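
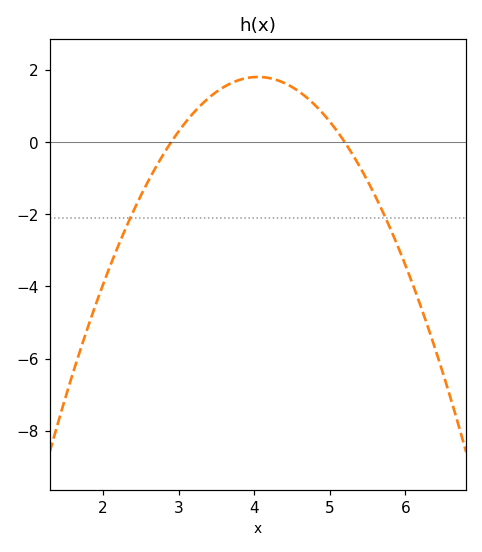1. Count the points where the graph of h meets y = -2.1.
2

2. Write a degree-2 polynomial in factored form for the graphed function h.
y = -1.37(x - 2.9)(x - 5.2)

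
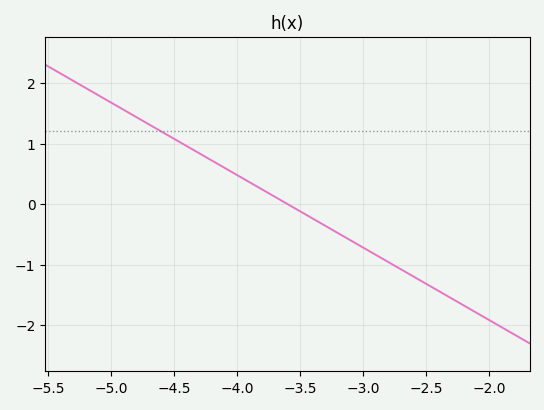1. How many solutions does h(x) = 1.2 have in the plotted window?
1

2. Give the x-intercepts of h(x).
-3.6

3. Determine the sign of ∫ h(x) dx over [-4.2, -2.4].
negative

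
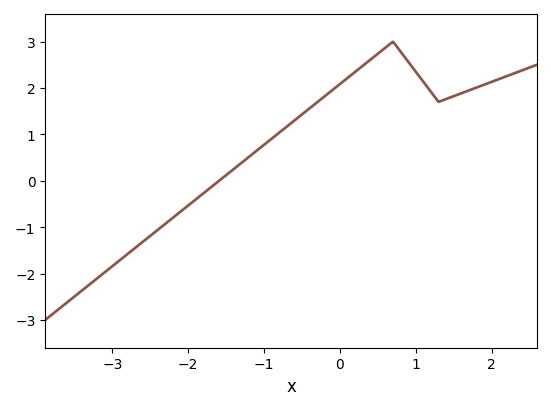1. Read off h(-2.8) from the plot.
-1.6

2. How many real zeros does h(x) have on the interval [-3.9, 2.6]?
1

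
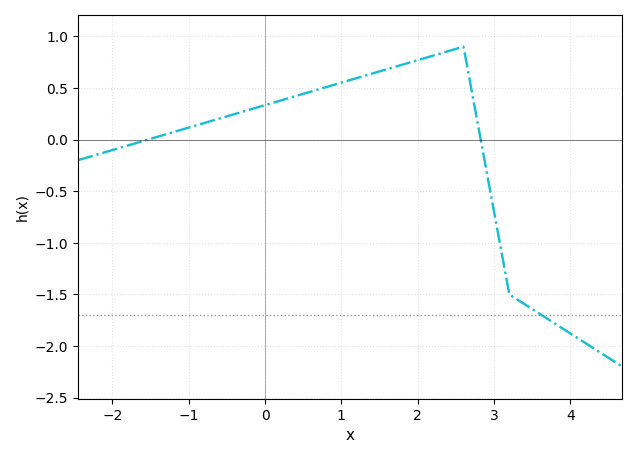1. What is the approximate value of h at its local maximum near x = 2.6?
0.9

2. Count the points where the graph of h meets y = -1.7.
1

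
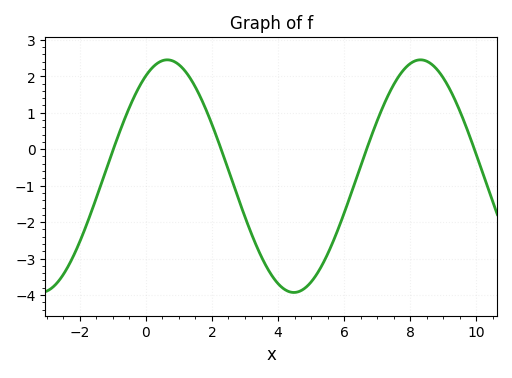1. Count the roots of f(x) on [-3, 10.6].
4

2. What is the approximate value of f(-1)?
0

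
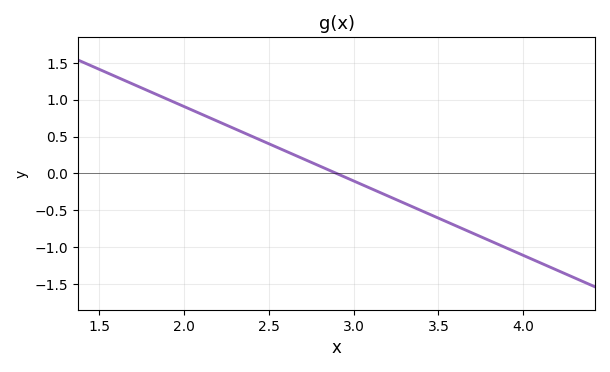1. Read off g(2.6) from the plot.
0.303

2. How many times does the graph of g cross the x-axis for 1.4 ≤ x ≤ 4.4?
1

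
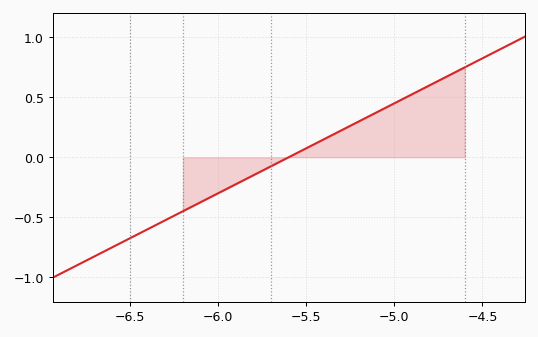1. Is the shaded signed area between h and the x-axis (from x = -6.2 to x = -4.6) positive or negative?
positive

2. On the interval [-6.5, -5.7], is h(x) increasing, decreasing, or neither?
increasing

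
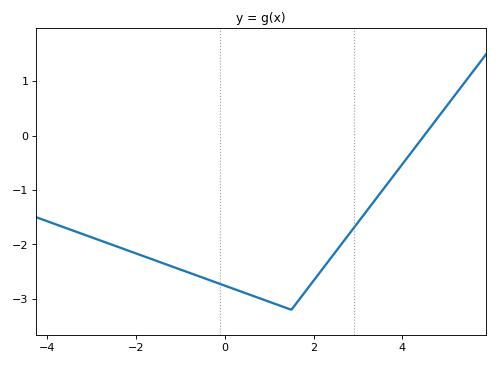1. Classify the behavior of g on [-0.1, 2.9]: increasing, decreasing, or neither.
neither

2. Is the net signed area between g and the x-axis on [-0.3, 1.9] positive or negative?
negative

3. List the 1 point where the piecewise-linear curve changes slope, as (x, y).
(1.5, -3.2)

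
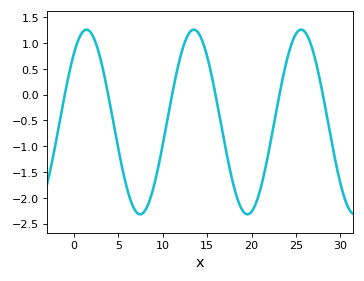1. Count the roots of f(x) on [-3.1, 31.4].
6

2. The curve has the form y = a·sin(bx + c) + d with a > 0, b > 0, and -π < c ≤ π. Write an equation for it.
y = 1.79sin(0.52x + 0.84) - 0.53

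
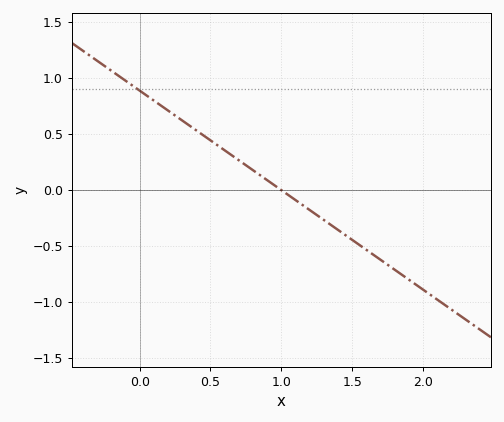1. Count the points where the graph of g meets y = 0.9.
1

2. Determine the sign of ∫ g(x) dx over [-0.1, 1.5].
positive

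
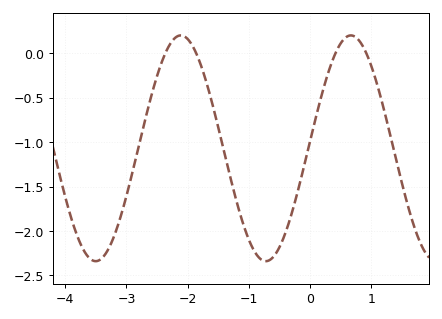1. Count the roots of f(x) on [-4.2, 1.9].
4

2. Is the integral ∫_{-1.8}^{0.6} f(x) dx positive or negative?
negative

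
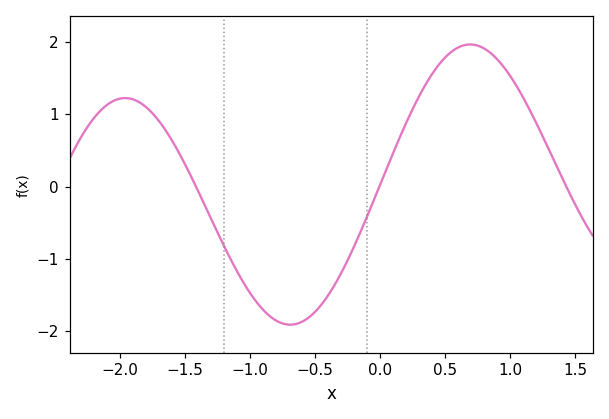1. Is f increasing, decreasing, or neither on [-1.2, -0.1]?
neither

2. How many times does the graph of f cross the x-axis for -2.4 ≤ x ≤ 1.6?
3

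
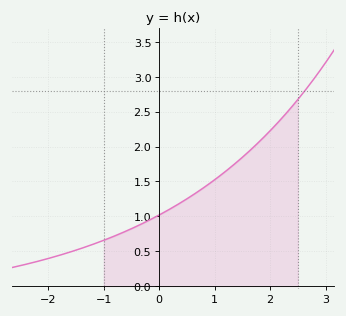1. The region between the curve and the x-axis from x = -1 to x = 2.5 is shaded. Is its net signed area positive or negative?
positive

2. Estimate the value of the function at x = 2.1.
2.31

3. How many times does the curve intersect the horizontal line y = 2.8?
1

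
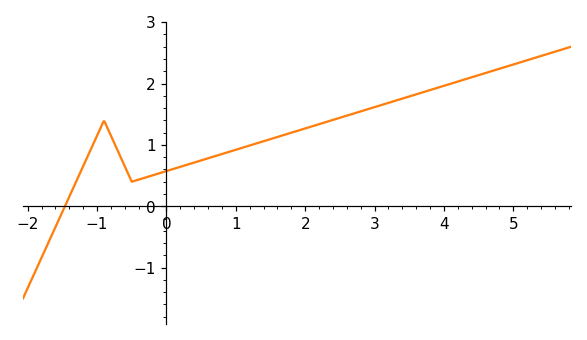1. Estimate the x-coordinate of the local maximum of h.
-0.8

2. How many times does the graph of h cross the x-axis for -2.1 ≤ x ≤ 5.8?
1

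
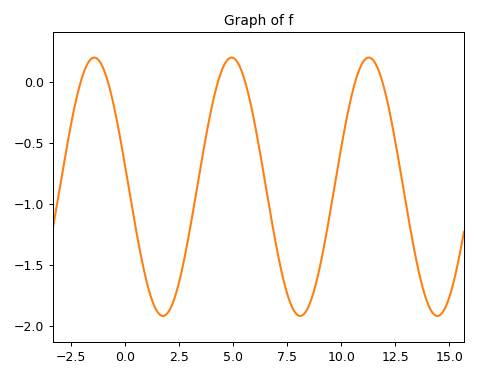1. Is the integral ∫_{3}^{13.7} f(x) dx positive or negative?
negative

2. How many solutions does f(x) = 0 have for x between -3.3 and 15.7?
6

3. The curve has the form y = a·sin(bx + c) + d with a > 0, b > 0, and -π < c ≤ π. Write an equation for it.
y = 1.06sin(0.99x + 3) - 0.86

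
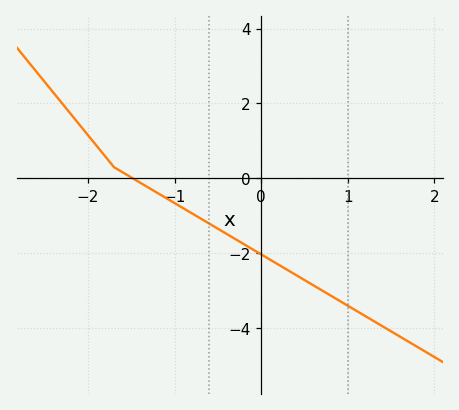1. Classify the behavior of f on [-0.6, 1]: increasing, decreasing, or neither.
decreasing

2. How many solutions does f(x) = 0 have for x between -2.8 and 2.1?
1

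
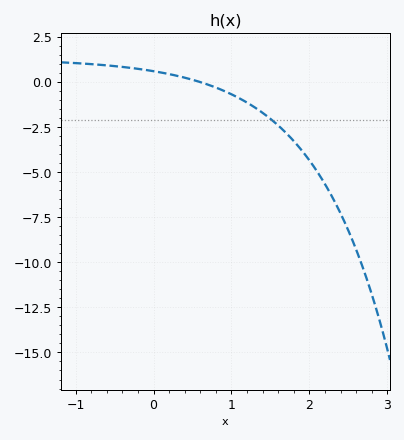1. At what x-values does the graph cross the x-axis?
0.6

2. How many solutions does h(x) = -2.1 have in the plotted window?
1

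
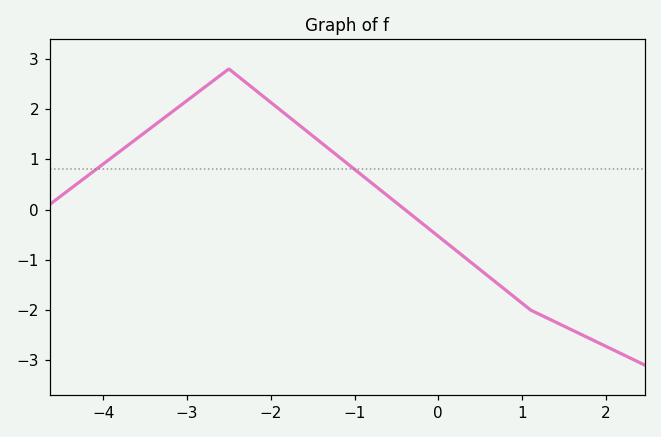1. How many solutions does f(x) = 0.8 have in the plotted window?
2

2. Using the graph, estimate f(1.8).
-2.6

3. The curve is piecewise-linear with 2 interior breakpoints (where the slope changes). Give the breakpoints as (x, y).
(-2.5, 2.8); (1.1, -2)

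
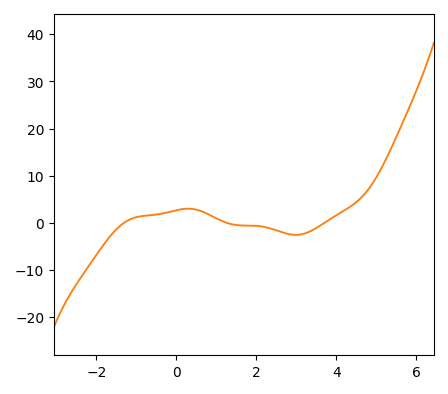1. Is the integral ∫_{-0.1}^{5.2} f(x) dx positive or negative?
positive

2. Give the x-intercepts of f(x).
-1.4, 1.2, 3.8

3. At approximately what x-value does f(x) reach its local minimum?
3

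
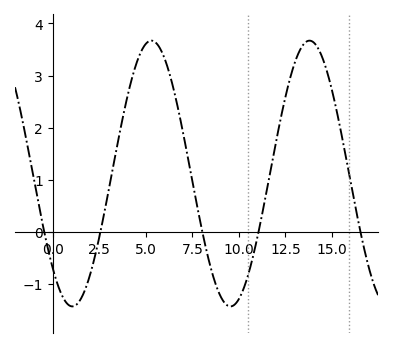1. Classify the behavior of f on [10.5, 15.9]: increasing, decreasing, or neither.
neither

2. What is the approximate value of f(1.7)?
-1.15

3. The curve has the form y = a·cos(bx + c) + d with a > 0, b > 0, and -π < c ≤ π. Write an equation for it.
y = 2.55cos(0.74x + 2.36) + 1.12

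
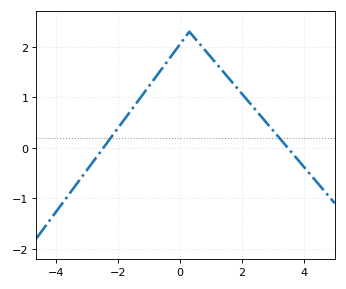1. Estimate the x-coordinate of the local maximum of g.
0.4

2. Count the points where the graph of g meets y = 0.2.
2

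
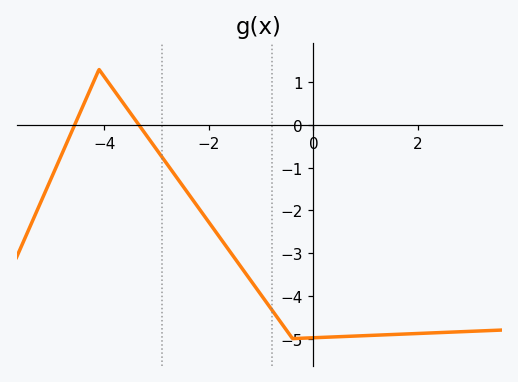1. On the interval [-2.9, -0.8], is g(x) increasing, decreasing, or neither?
decreasing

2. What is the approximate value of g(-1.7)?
-2.79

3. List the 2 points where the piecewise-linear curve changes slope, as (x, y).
(-4.1, 1.3); (-0.4, -5)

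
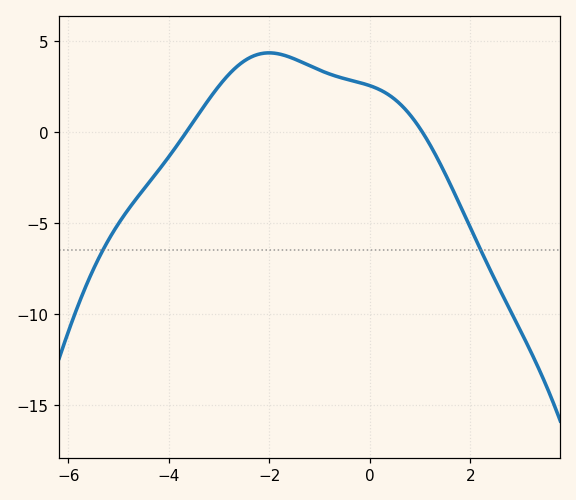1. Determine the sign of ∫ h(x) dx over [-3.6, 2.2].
positive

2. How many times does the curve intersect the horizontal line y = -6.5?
2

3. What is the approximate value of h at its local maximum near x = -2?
4.37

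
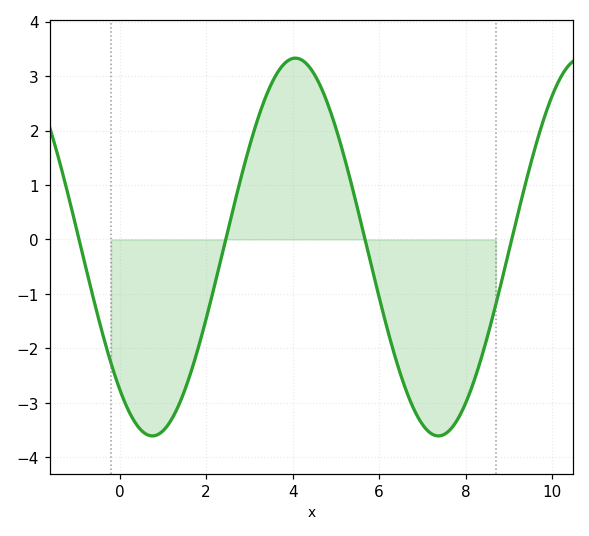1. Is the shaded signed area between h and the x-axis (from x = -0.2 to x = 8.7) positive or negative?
negative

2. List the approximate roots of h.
-0.938, 2.45, 5.68, 9.07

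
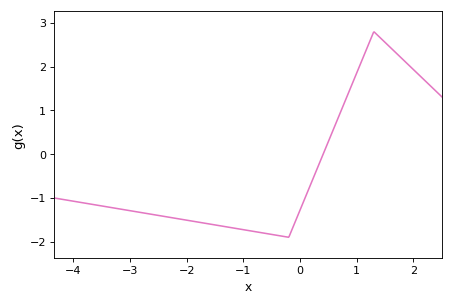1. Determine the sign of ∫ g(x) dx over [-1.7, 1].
negative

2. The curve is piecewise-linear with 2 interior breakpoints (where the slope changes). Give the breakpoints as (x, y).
(-0.2, -1.9); (1.3, 2.8)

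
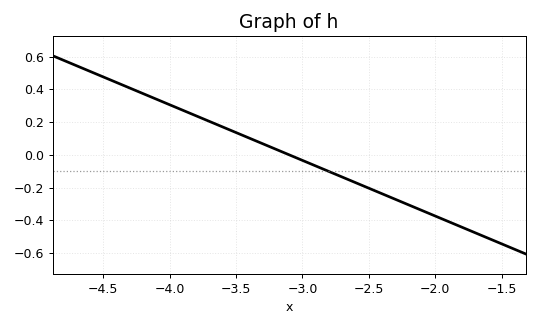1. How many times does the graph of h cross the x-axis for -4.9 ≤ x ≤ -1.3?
1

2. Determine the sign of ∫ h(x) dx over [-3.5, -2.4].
negative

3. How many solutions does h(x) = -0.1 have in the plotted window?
1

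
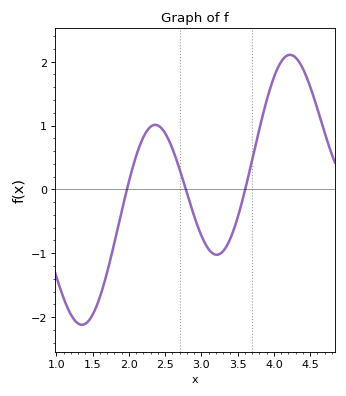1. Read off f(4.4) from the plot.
1.89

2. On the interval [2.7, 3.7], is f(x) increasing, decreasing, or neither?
neither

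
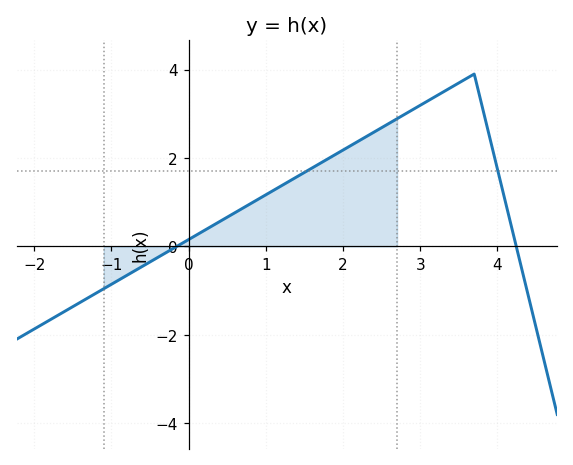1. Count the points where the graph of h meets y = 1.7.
2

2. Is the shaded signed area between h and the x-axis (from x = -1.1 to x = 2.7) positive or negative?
positive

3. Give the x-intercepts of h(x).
-0.2, 4.2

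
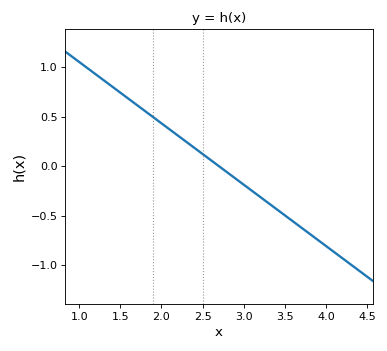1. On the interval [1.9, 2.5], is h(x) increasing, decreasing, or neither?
decreasing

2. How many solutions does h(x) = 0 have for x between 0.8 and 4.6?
1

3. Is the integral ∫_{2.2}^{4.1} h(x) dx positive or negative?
negative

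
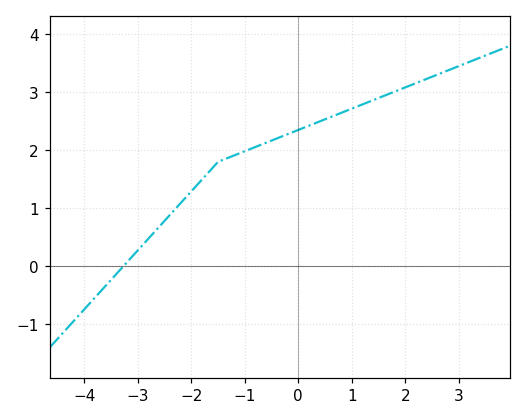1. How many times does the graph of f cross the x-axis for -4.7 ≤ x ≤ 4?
1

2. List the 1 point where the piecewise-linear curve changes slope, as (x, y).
(-1.5, 1.8)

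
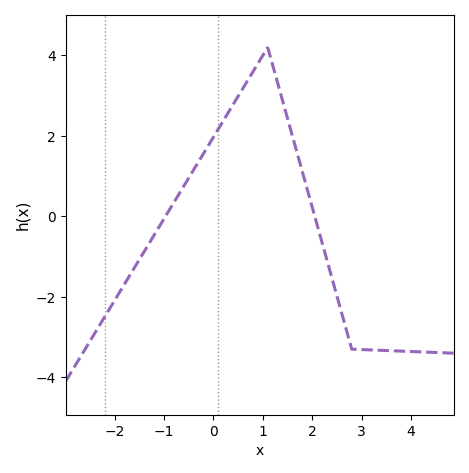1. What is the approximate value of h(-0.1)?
1.8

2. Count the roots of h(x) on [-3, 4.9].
2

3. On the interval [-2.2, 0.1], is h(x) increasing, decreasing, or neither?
increasing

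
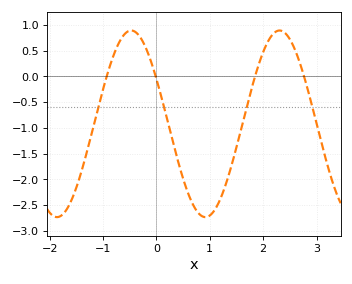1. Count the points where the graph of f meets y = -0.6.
4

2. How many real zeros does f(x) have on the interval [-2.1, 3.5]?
4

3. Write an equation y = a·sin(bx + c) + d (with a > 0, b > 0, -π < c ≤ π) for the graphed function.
y = 1.81sin(2.26x + 2.64) - 0.92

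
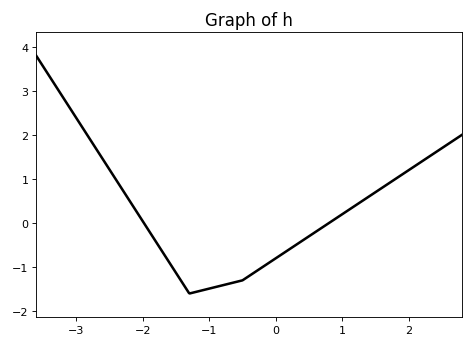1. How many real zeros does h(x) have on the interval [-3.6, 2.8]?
2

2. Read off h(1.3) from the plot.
0.5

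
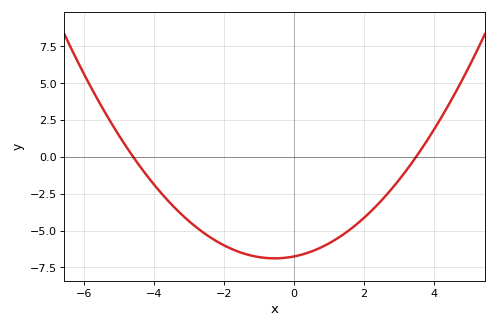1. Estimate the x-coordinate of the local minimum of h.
-0.6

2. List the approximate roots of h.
-4.6, 3.4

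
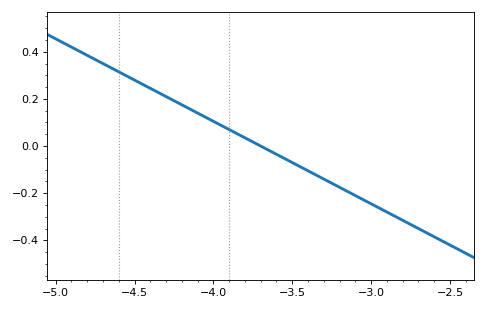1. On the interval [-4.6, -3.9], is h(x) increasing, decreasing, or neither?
decreasing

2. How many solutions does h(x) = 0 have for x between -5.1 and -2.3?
1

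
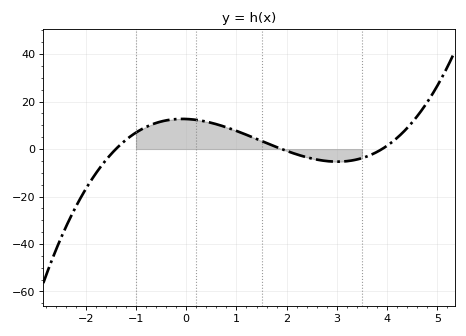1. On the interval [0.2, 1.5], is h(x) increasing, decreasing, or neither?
decreasing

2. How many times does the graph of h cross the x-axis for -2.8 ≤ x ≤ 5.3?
3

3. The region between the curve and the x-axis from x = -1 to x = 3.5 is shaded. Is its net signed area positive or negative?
positive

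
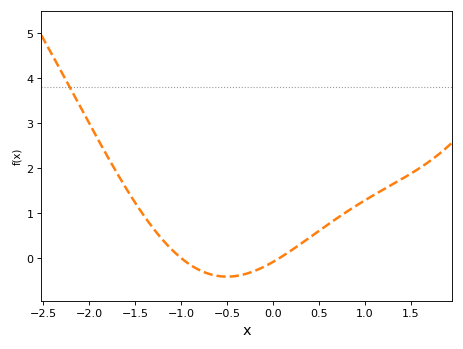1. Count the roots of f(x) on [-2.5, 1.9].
2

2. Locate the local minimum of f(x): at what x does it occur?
-0.501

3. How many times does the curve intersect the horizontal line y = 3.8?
1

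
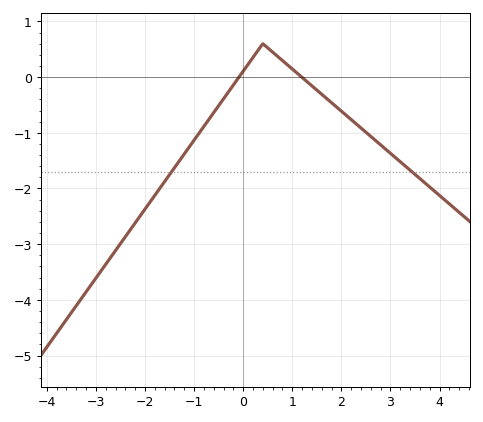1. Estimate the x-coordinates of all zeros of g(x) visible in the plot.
-0.085, 1.19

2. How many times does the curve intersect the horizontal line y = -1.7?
2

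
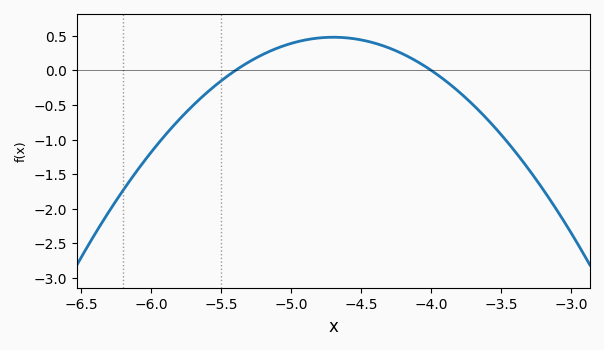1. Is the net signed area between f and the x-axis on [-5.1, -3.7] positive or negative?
positive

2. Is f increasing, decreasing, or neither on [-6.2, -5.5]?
increasing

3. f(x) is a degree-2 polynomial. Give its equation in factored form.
y = -0.98(x + 5.4)(x + 4)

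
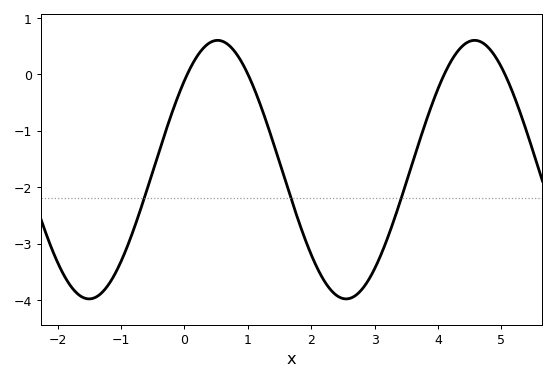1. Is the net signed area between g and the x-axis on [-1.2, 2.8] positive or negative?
negative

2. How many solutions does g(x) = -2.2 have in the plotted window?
3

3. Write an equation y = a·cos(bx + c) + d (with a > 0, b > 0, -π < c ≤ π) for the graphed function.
y = 2.29cos(1.6x - 0.81) - 1.69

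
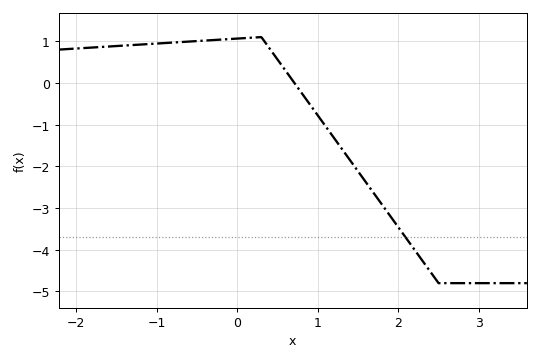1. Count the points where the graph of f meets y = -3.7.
1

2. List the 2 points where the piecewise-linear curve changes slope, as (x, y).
(0.3, 1.1); (2.5, -4.8)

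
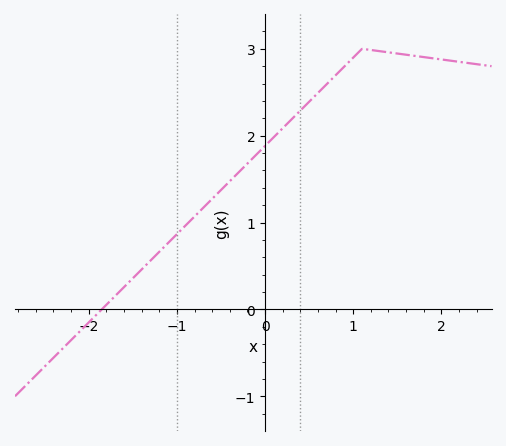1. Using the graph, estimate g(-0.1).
1.78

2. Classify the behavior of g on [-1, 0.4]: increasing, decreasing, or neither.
increasing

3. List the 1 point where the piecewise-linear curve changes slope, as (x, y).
(1.1, 3)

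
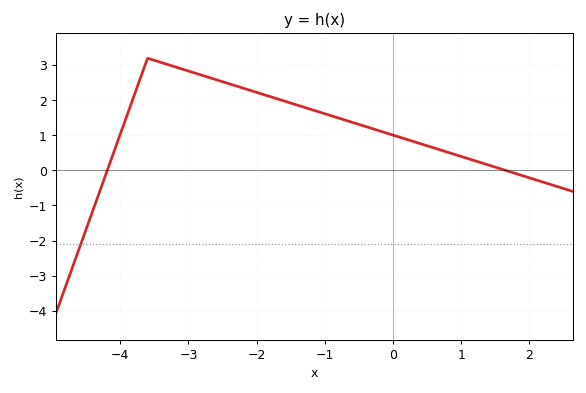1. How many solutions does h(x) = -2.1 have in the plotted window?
1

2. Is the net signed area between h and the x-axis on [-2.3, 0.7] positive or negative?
positive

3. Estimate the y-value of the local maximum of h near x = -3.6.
3.2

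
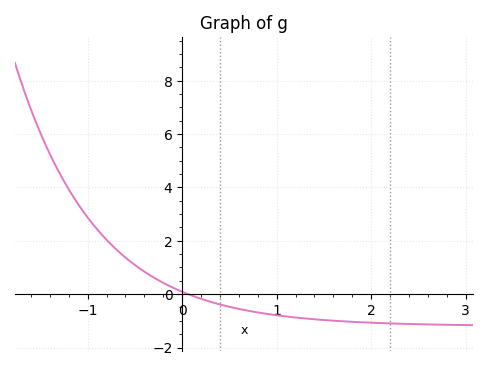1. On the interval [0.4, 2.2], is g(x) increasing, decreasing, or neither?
decreasing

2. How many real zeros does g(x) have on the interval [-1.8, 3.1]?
1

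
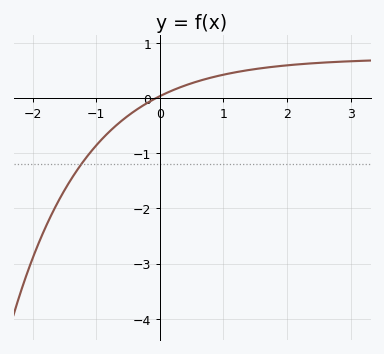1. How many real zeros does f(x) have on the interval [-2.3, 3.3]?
1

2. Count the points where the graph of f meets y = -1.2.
1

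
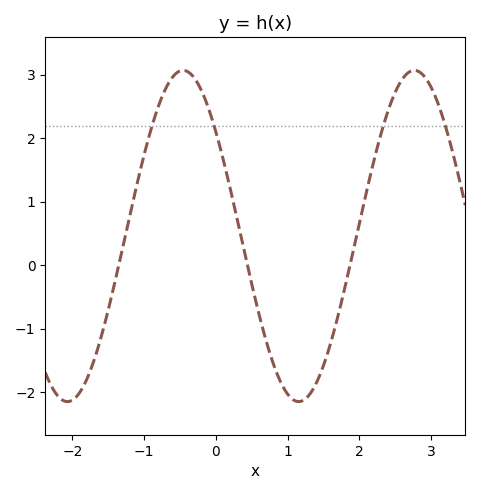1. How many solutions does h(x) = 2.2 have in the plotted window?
4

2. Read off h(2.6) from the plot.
2.9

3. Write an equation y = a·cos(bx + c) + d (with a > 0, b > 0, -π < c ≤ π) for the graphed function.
y = 2.61cos(1.9x + 0.89) + 0.46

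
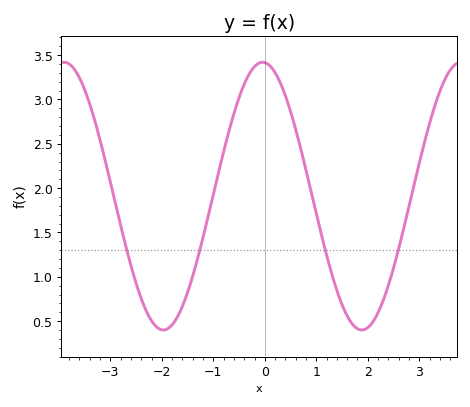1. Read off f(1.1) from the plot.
1.47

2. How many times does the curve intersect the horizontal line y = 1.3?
4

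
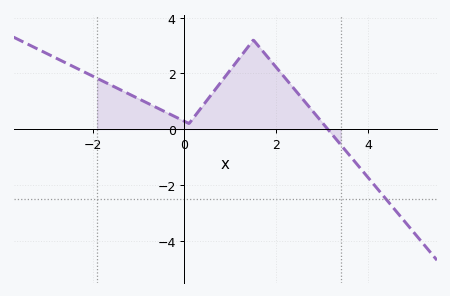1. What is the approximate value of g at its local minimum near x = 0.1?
0.201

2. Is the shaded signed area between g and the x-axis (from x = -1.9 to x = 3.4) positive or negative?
positive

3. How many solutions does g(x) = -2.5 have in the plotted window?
1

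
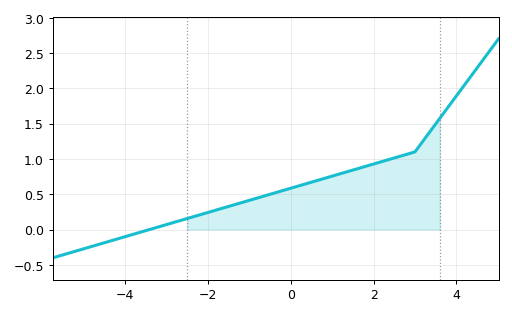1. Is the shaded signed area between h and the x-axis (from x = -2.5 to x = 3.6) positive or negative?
positive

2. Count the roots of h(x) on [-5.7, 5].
1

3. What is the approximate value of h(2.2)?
0.963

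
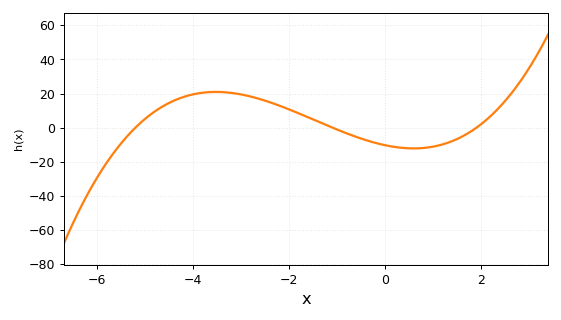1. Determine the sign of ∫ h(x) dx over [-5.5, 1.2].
positive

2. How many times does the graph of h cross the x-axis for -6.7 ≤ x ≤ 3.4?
3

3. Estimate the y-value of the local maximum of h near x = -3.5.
20.9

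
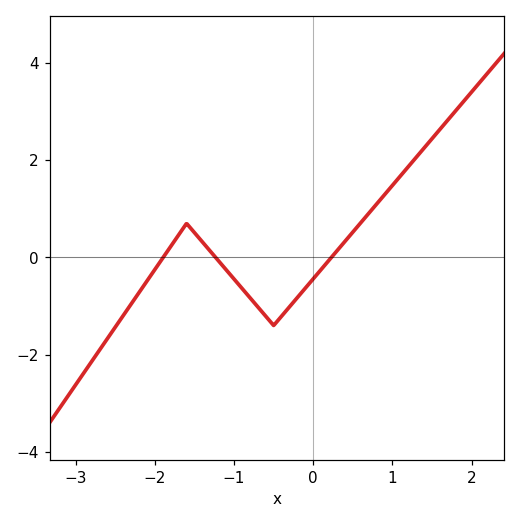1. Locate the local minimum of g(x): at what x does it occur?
-0.501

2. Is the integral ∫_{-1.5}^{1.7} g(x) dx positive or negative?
positive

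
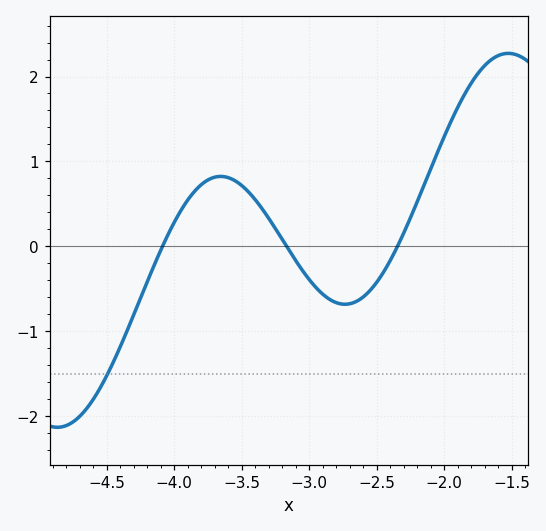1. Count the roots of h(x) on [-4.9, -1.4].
3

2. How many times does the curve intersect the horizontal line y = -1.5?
1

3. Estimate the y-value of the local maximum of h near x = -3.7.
0.8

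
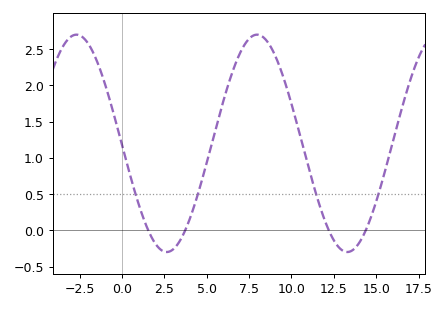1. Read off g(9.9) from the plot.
1.83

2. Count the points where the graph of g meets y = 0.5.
4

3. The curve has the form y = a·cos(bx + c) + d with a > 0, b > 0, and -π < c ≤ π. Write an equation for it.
y = 1.5cos(0.59x + 1.58) + 1.2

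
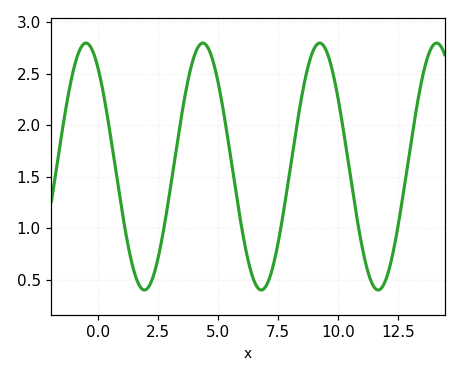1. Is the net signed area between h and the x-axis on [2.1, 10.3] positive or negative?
positive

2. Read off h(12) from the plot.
0.5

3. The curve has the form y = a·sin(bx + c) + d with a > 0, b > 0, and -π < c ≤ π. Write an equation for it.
y = 1.2sin(1.3x + 2.2) + 1.6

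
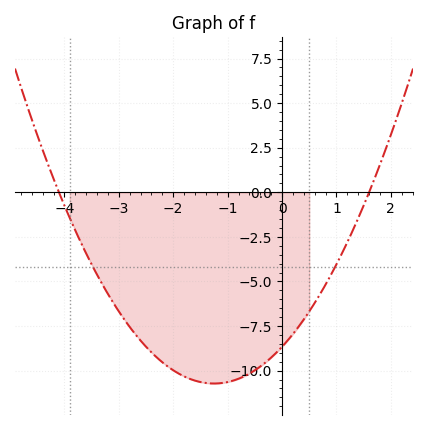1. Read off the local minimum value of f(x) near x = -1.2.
-10.5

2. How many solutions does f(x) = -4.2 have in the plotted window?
2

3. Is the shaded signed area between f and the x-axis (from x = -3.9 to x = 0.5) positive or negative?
negative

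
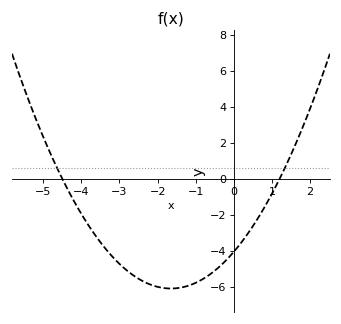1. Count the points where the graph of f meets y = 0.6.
2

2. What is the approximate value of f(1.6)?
1.83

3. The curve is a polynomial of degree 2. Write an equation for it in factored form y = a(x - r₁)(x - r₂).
y = 0.75(x + 4.5)(x - 1.2)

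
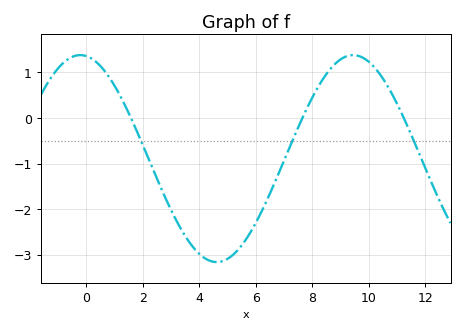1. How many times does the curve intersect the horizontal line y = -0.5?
3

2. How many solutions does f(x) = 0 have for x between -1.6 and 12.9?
3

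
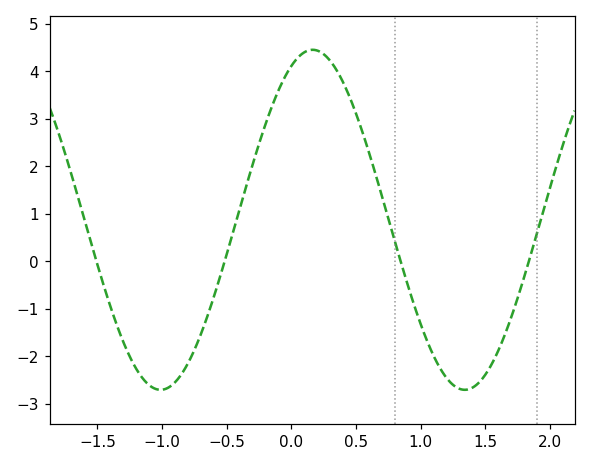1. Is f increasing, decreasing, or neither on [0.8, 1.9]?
neither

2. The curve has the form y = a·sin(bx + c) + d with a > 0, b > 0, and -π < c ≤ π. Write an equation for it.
y = 3.58sin(2.67x + 1.13) + 0.87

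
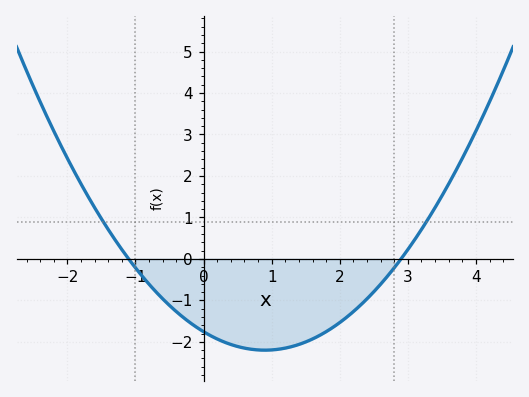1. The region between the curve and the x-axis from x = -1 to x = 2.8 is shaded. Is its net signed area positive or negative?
negative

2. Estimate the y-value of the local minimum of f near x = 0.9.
-2.2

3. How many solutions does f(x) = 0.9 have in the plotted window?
2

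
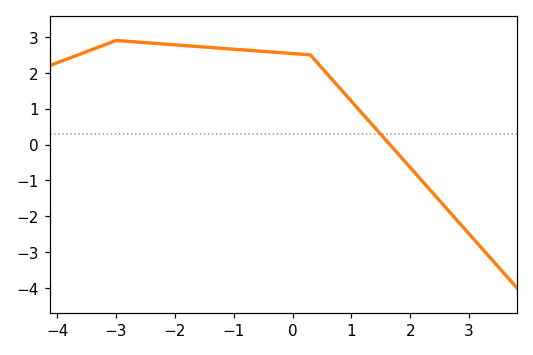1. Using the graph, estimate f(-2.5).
2.8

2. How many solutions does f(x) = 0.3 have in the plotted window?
1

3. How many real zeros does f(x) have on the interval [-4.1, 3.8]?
1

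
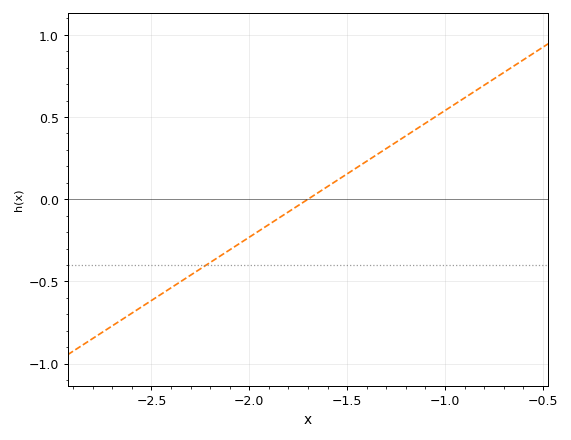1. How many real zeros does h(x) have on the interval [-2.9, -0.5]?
1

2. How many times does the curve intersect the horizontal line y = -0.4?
1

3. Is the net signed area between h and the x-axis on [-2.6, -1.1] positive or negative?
negative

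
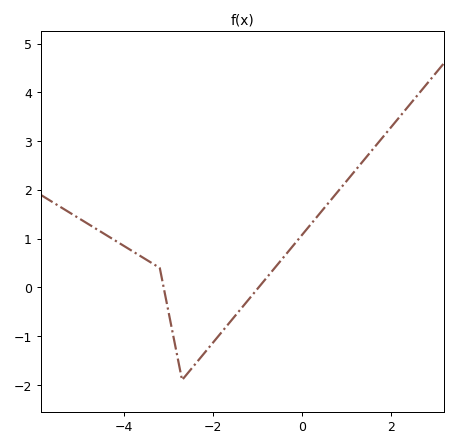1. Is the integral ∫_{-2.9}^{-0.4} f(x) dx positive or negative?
negative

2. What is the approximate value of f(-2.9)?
-0.98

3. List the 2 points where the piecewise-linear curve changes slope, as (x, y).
(-3.2, 0.4); (-2.7, -1.9)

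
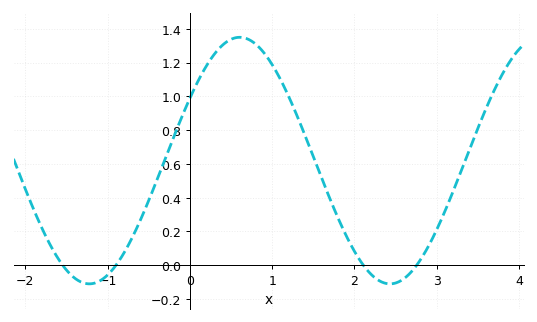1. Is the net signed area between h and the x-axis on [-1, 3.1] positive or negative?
positive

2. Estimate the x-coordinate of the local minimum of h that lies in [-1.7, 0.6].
-1.2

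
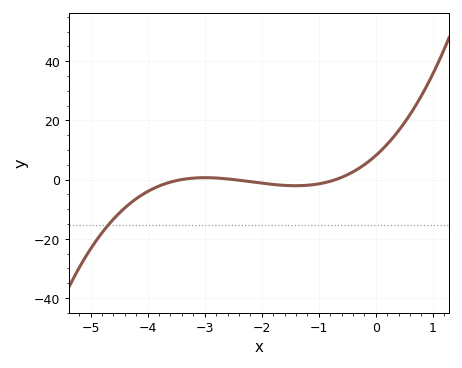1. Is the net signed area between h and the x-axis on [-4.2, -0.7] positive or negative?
negative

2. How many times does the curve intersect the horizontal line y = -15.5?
1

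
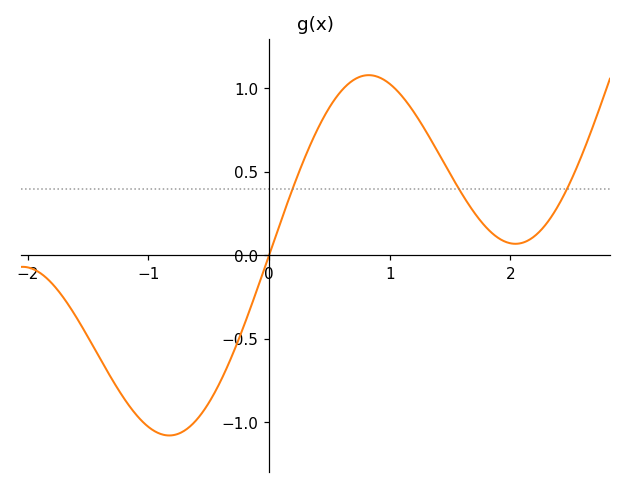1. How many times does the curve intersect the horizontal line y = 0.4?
3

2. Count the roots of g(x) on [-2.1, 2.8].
1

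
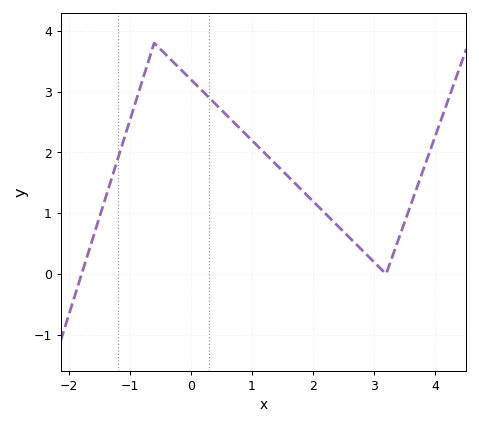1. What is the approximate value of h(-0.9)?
2.84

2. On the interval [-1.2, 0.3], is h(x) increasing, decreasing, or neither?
neither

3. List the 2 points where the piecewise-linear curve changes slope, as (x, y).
(-0.6, 3.8); (3.2, 0)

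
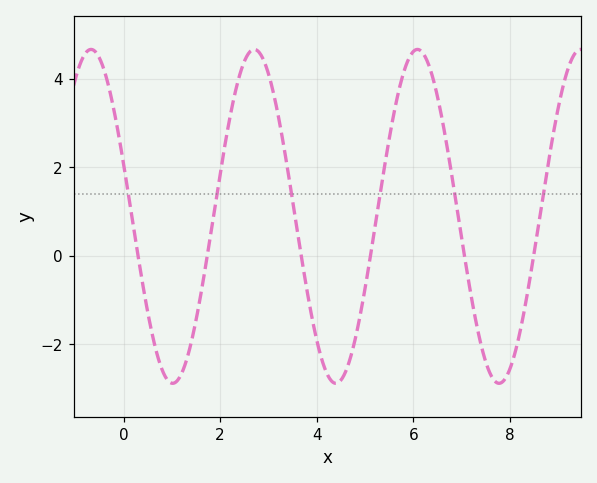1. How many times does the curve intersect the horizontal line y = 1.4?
6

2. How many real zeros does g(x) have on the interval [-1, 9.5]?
6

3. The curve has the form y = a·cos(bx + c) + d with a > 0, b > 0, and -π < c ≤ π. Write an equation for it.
y = 3.77cos(1.86x + 1.25) + 0.89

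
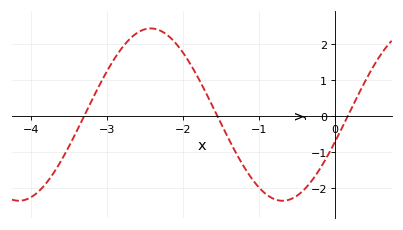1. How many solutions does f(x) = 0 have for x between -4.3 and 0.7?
3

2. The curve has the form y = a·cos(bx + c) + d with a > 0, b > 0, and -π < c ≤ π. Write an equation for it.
y = 2.39cos(1.8x - 1.9) + 0.04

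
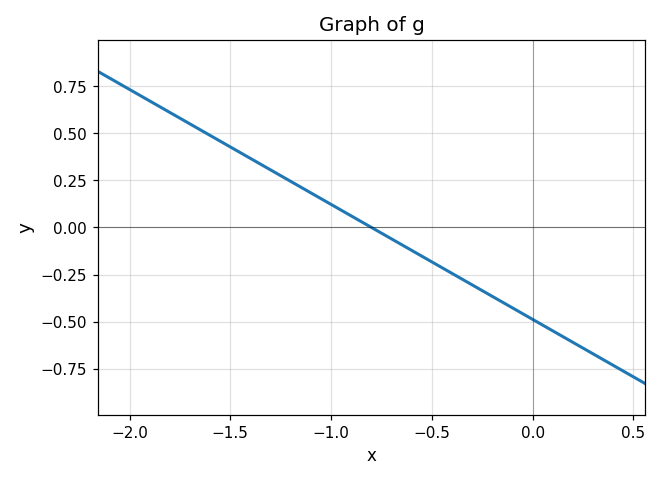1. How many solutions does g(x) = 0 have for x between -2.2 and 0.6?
1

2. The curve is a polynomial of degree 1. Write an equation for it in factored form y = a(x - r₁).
y = -0.61(x + 0.8)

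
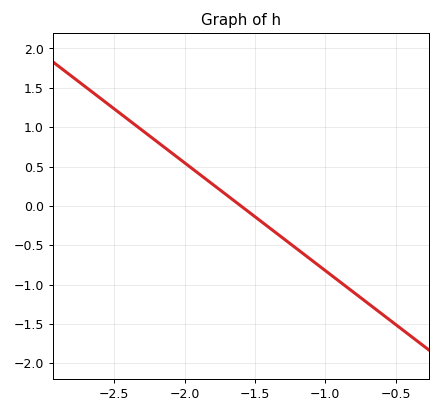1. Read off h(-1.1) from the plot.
-0.7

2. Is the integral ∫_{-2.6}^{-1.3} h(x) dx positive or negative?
positive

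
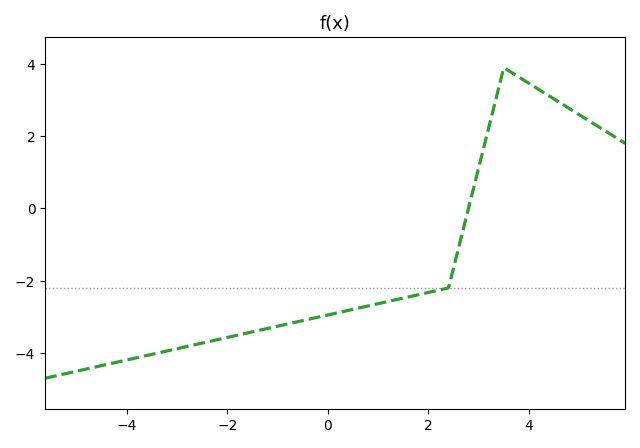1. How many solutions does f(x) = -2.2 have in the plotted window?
1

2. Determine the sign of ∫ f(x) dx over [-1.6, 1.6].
negative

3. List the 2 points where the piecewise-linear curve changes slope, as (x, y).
(2.4, -2.2); (3.5, 3.9)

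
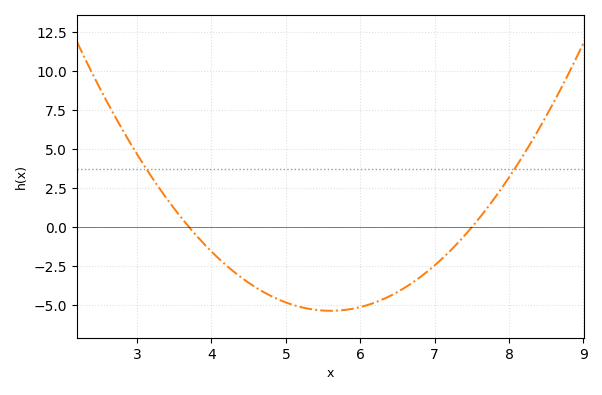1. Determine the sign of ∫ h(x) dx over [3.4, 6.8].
negative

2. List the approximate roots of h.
3.7, 7.5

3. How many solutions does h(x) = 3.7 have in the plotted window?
2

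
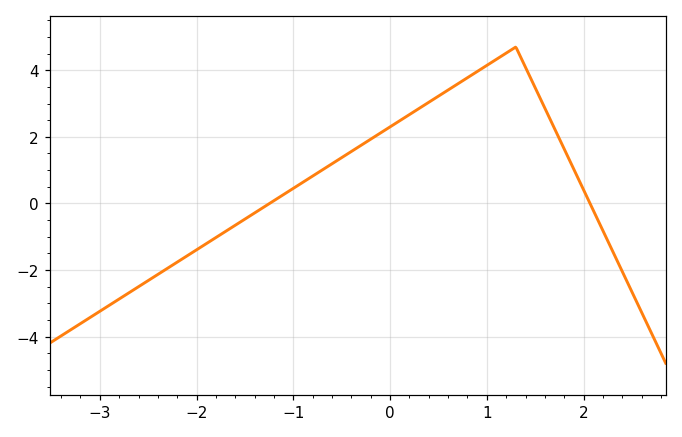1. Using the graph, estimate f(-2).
-1.39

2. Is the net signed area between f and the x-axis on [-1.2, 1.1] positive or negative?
positive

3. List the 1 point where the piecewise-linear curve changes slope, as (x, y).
(1.3, 4.7)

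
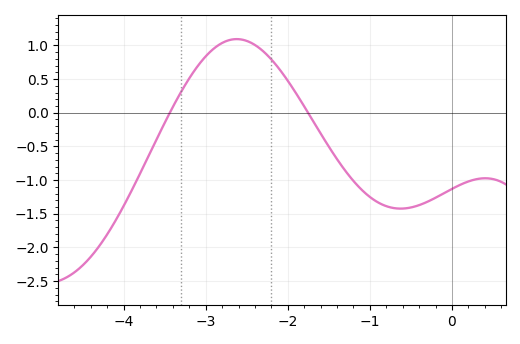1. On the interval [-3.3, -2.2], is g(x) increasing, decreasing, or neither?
neither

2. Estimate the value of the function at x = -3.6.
-0.4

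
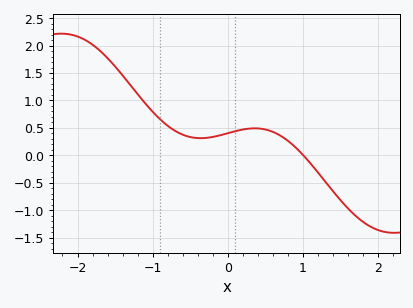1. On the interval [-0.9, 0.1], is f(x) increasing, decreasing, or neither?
neither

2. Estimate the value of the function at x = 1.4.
-0.65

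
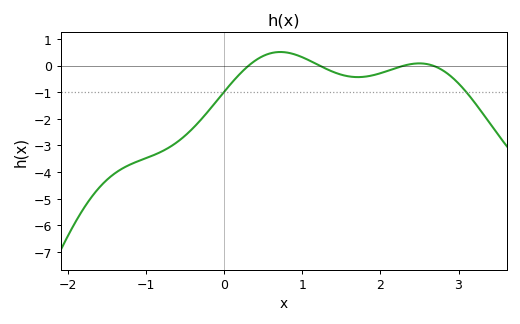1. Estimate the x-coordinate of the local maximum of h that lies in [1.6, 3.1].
2.5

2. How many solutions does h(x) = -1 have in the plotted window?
2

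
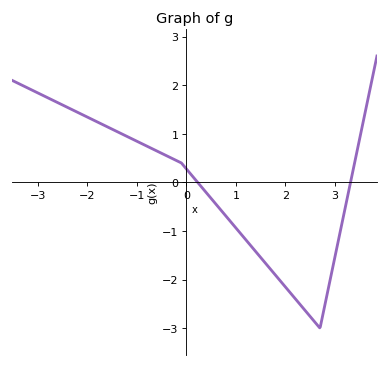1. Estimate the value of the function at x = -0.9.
0.8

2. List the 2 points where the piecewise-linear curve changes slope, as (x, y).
(-0.1, 0.4); (2.7, -3)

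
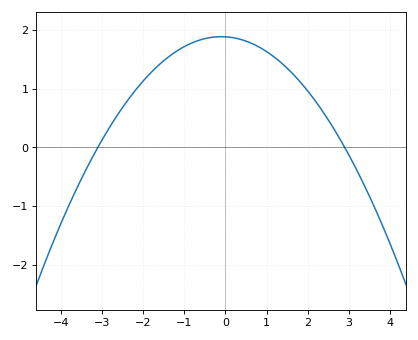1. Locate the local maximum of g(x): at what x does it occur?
-0.2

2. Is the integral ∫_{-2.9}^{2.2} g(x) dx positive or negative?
positive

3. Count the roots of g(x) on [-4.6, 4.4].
2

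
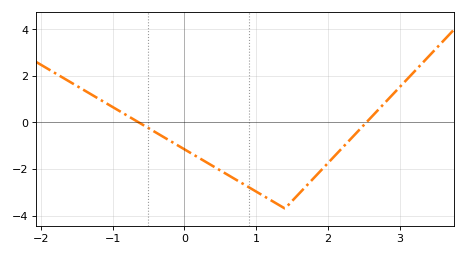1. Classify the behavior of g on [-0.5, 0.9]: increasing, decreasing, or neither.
decreasing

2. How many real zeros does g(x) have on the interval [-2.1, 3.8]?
2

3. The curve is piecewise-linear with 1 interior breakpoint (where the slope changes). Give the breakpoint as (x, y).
(1.4, -3.7)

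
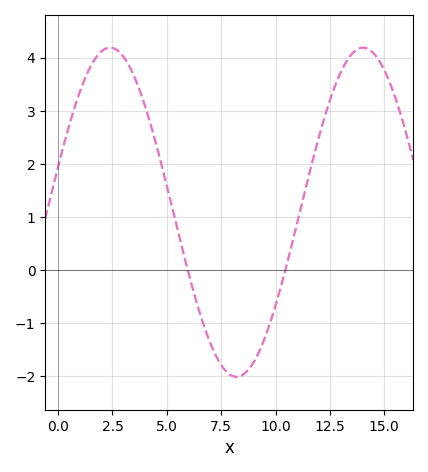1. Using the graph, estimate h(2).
4.1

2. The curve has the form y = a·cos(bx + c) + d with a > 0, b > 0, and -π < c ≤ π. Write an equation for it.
y = 3.1cos(0.54x - 1.3) + 1.09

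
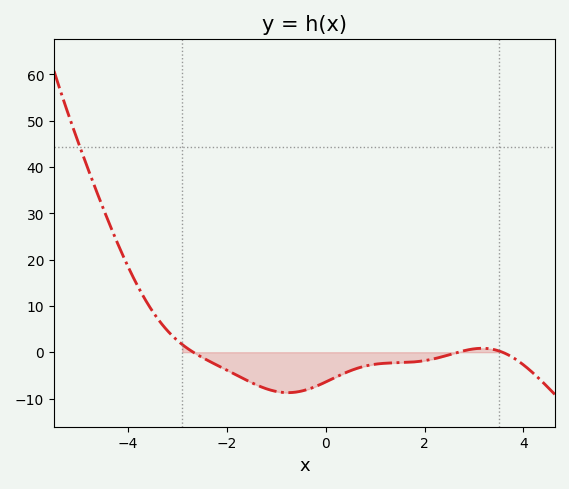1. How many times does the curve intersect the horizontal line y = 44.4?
1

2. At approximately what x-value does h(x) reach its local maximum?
3.16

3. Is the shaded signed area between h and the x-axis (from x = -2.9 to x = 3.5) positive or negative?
negative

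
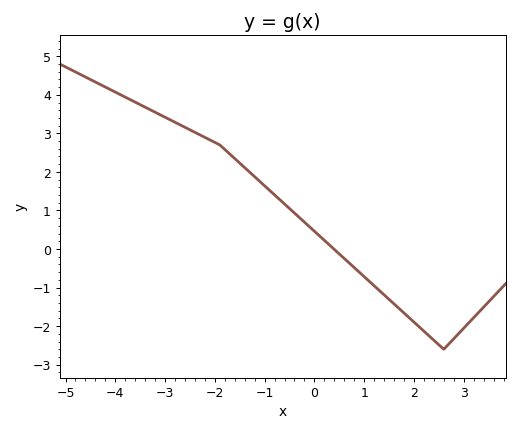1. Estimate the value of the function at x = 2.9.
-2.19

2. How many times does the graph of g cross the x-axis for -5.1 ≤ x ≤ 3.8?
1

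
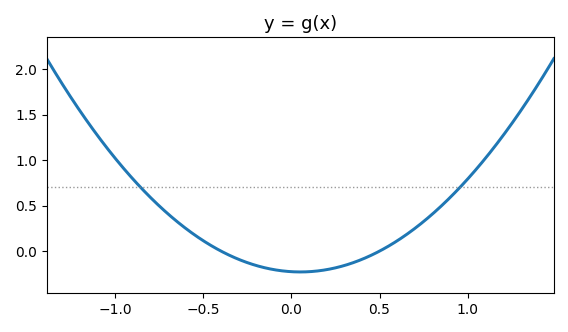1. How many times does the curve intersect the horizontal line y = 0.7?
2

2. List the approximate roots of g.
-0.4, 0.5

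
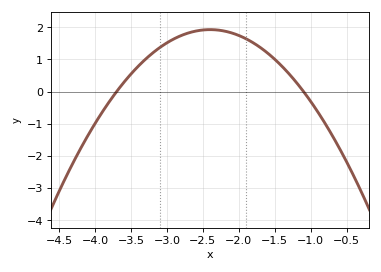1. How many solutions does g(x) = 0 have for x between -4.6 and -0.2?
2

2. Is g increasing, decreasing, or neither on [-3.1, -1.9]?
neither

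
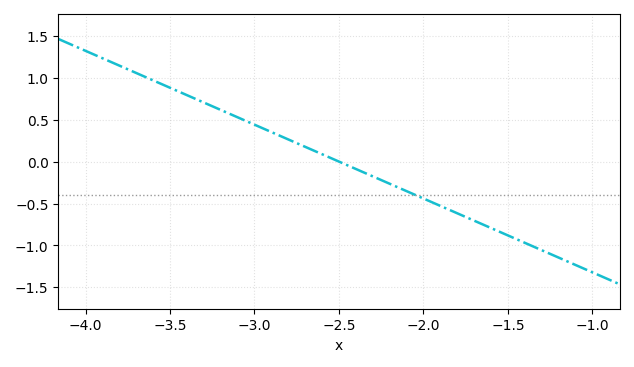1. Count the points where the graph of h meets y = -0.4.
1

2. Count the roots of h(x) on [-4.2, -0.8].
1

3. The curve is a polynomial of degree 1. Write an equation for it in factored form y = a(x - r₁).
y = -0.88(x + 2.5)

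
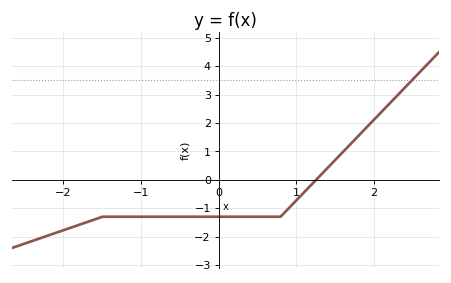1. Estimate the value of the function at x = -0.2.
-1.3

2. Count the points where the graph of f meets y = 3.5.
1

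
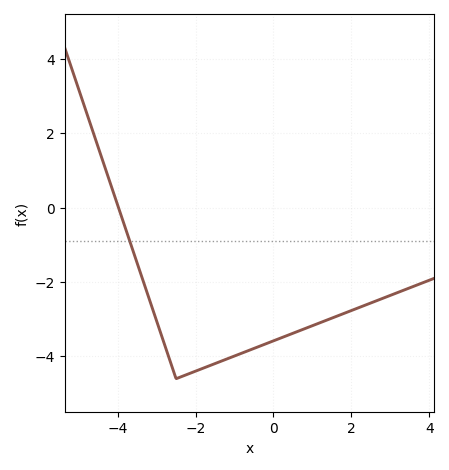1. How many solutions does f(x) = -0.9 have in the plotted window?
1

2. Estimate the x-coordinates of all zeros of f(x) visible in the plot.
-3.98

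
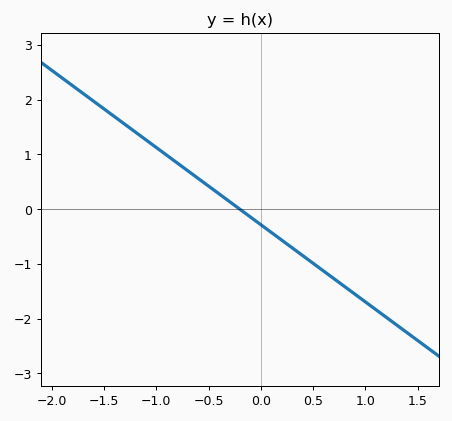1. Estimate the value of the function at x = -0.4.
0.282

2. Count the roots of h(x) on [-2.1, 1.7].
1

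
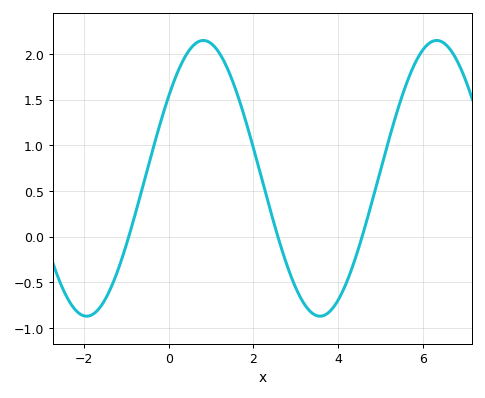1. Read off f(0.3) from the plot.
1.9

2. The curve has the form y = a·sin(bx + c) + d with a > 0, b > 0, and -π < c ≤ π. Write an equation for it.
y = 1.51sin(1.14x + 0.642) + 0.64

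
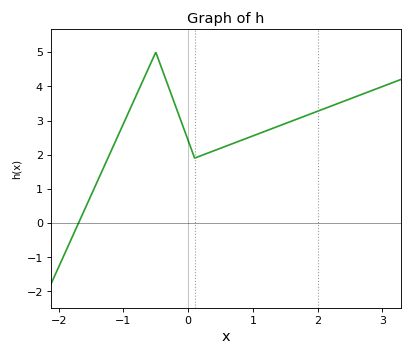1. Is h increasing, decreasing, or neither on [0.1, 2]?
increasing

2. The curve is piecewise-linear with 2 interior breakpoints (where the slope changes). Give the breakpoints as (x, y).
(-0.5, 5); (0.1, 1.9)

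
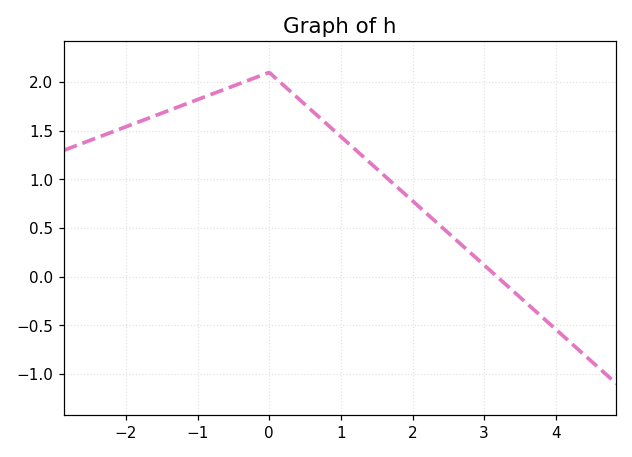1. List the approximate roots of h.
3.18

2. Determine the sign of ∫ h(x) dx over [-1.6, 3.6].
positive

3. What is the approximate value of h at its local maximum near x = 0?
2.1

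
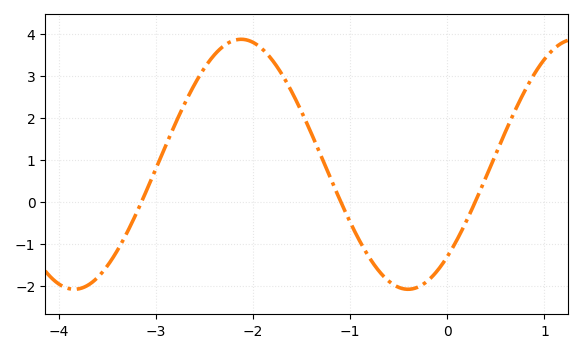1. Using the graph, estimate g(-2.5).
3.18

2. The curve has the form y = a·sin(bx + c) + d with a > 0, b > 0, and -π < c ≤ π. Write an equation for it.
y = 2.98sin(1.83x - 0.832) + 0.89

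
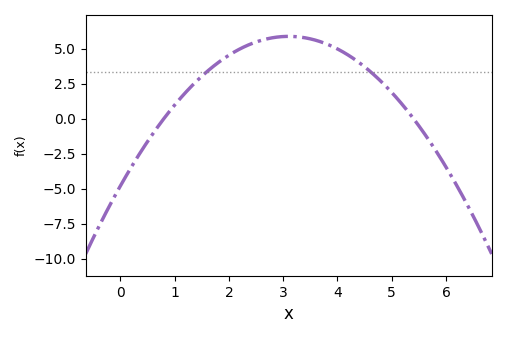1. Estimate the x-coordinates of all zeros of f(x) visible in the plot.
0.8, 5.4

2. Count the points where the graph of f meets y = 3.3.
2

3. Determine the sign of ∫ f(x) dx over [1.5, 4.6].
positive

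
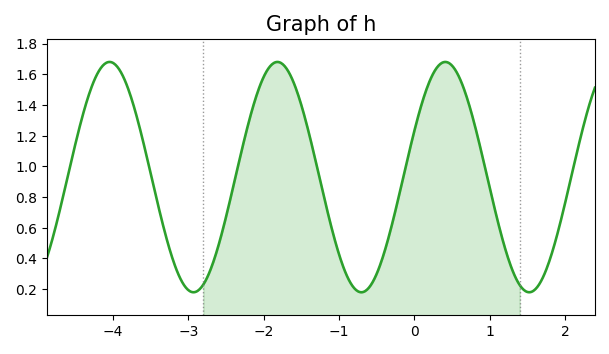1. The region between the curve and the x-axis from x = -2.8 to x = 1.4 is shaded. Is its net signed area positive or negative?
positive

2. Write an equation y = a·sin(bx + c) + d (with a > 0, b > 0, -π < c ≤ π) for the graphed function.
y = 0.75sin(2.82x + 0.41) + 0.93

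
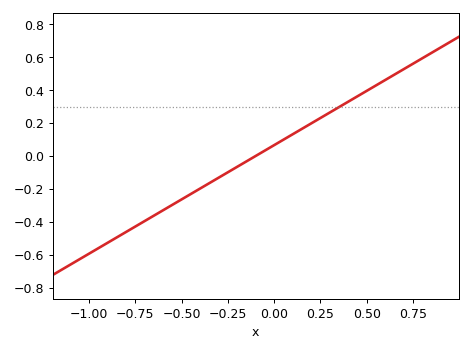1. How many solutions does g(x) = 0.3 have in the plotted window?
1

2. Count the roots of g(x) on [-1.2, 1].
1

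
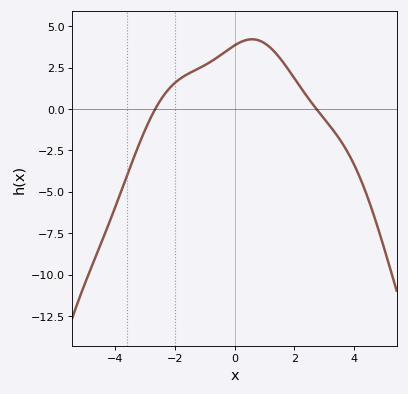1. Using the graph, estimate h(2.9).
-0.4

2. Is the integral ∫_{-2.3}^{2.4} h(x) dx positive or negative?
positive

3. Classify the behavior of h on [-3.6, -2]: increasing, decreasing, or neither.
increasing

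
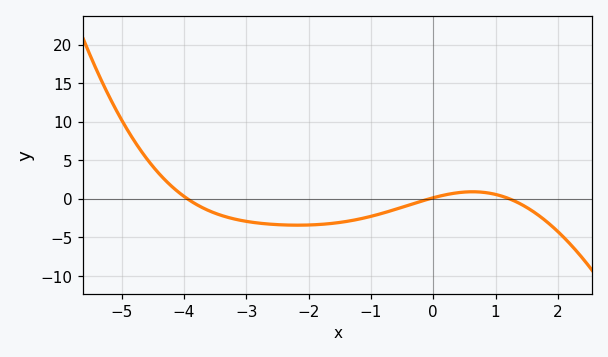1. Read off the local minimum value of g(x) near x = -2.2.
-3.5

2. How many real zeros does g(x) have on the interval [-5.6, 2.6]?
3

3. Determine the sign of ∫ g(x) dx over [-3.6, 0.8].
negative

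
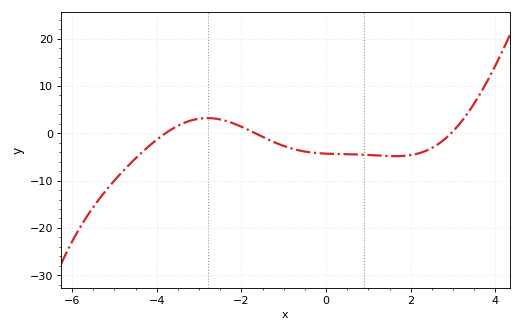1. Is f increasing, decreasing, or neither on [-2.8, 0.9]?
decreasing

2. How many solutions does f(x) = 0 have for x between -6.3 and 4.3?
3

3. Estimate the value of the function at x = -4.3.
-4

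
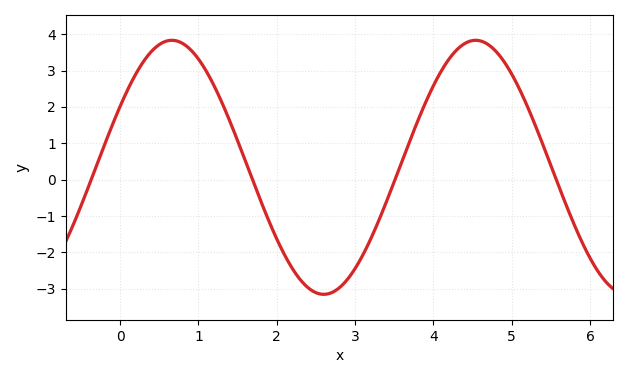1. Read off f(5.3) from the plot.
1.5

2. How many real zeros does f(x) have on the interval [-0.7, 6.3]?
4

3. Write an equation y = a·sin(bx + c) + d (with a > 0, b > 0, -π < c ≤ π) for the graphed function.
y = 3.49sin(1.6x + 0.5) + 0.34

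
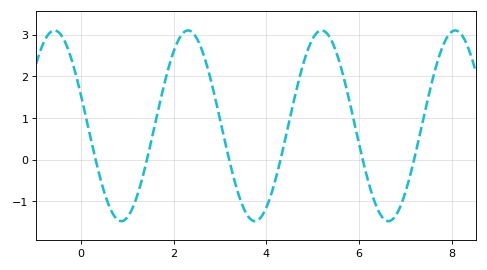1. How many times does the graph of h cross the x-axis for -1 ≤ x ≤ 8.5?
6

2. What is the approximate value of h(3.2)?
-0.026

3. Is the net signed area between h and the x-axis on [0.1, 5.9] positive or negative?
positive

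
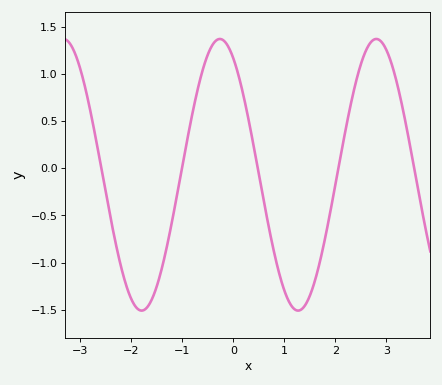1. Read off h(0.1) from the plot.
1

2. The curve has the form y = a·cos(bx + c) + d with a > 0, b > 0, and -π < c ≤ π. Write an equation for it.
y = 1.44cos(2x + 0.54) - 0.07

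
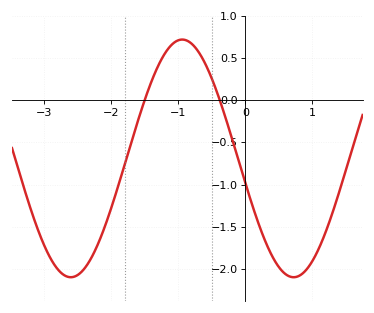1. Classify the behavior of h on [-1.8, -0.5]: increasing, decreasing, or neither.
neither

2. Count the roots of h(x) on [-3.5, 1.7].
2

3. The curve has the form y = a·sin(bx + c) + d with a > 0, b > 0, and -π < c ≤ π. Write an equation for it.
y = 1.41sin(1.9x - 2.9) - 0.69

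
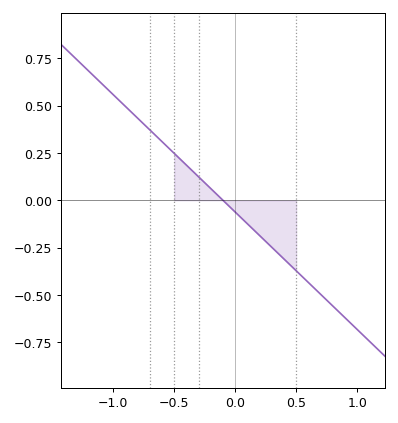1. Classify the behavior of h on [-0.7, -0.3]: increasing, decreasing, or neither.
decreasing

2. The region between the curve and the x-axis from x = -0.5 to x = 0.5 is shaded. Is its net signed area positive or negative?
negative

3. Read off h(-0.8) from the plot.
0.434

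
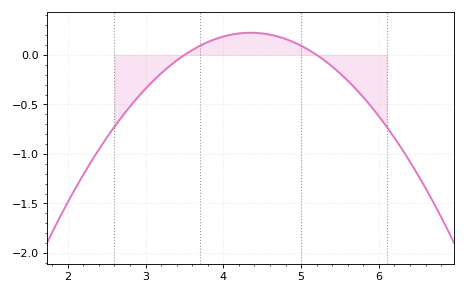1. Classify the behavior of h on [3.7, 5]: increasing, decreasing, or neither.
neither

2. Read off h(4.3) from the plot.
0.2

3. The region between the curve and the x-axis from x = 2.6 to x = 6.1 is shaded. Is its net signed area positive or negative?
negative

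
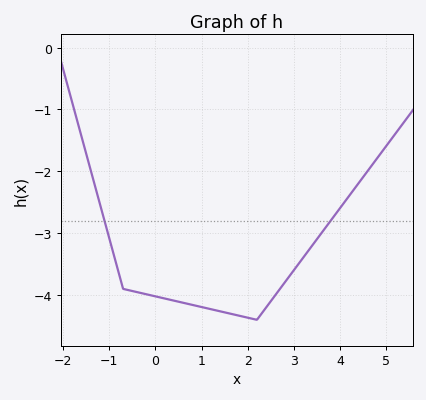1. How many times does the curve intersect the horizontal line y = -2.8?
2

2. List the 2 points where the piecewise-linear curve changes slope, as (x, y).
(-0.7, -3.9); (2.2, -4.4)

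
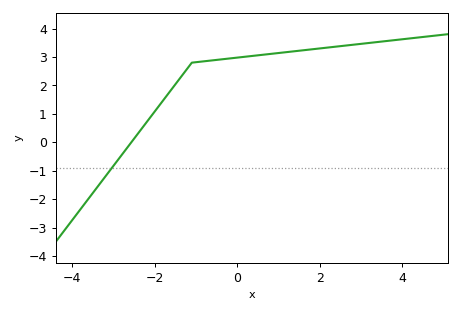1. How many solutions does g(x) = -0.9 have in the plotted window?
1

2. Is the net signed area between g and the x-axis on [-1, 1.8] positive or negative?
positive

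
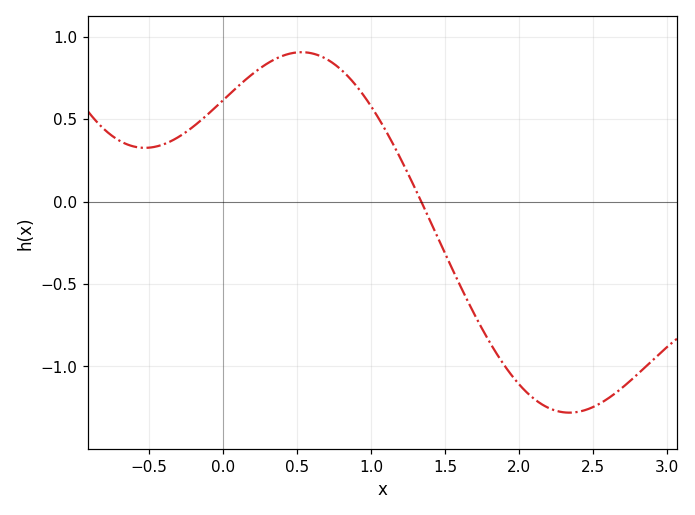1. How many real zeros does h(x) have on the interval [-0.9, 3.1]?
1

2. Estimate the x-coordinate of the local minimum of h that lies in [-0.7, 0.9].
-0.5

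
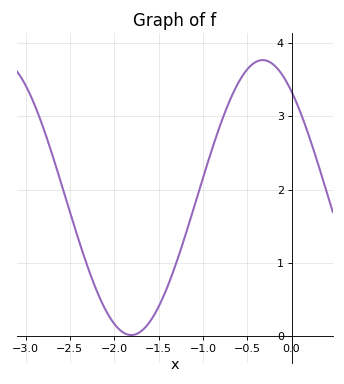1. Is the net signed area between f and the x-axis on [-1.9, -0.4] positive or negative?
positive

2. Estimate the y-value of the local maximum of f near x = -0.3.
3.77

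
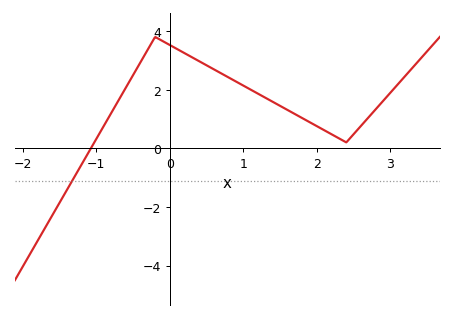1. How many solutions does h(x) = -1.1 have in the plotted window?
1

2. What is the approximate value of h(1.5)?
1.45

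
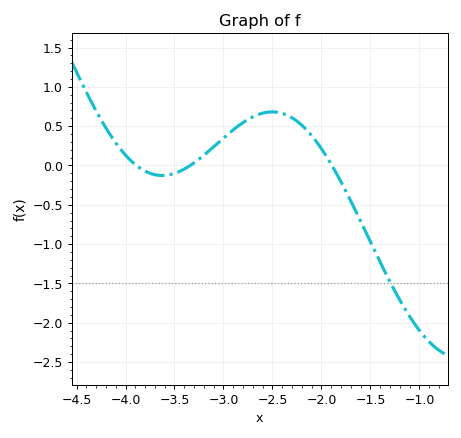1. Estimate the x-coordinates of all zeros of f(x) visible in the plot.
-3.9, -3.3, -1.9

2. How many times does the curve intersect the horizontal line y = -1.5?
1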